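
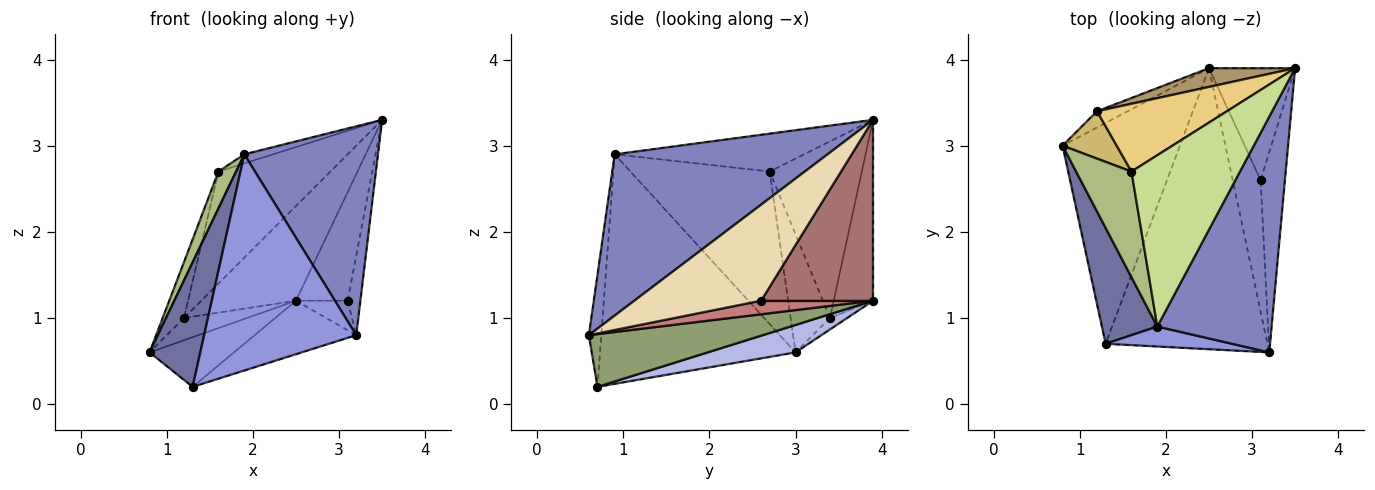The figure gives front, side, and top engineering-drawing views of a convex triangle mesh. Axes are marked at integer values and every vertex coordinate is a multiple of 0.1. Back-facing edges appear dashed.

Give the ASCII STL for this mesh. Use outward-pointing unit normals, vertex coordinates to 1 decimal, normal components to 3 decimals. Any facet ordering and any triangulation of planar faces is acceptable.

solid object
 facet normal -0.943 -0.244 0.228
  outer loop
   vertex 1.9 0.9 2.9
   vertex 0.8 3.0 0.6
   vertex 1.3 0.7 0.2
  endloop
 endfacet
 facet normal 0.726 -0.456 0.515
  outer loop
   vertex 1.9 0.9 2.9
   vertex 3.2 0.6 0.8
   vertex 3.5 3.9 3.3
  endloop
 endfacet
 facet normal -0.081 -0.992 0.092
  outer loop
   vertex 1.9 0.9 2.9
   vertex 1.3 0.7 0.2
   vertex 3.2 0.6 0.8
  endloop
 endfacet
 facet normal 0.223 0.214 -0.951
  outer loop
   vertex 2.5 3.9 1.2
   vertex 1.3 0.7 0.2
   vertex 0.8 3.0 0.6
  endloop
 endfacet
 facet normal 0.305 0.178 -0.936
  outer loop
   vertex 2.5 3.9 1.2
   vertex 3.2 0.6 0.8
   vertex 1.3 0.7 0.2
  endloop
 endfacet
 facet normal -0.933 -0.118 0.339
  outer loop
   vertex 1.6 2.7 2.7
   vertex 0.8 3.0 0.6
   vertex 1.9 0.9 2.9
  endloop
 endfacet
 facet normal -0.329 0.050 0.943
  outer loop
   vertex 1.6 2.7 2.7
   vertex 1.9 0.9 2.9
   vertex 3.5 3.9 3.3
  endloop
 endfacet
 facet normal -0.215 0.790 -0.574
  outer loop
   vertex 1.2 3.4 1.0
   vertex 2.5 3.9 1.2
   vertex 0.8 3.0 0.6
  endloop
 endfacet
 facet normal -0.377 0.909 0.180
  outer loop
   vertex 1.2 3.4 1.0
   vertex 3.5 3.9 3.3
   vertex 2.5 3.9 1.2
  endloop
 endfacet
 facet normal -0.816 0.442 0.374
  outer loop
   vertex 1.2 3.4 1.0
   vertex 0.8 3.0 0.6
   vertex 1.6 2.7 2.7
  endloop
 endfacet
 facet normal -0.576 0.700 0.423
  outer loop
   vertex 1.2 3.4 1.0
   vertex 1.6 2.7 2.7
   vertex 3.5 3.9 3.3
  endloop
 endfacet
 facet normal 0.965 0.097 -0.244
  outer loop
   vertex 3.1 2.6 1.2
   vertex 3.5 3.9 3.3
   vertex 3.2 0.6 0.8
  endloop
 endfacet
 facet normal 0.833 0.385 -0.397
  outer loop
   vertex 3.1 2.6 1.2
   vertex 2.5 3.9 1.2
   vertex 3.5 3.9 3.3
  endloop
 endfacet
 facet normal 0.428 0.198 -0.882
  outer loop
   vertex 3.1 2.6 1.2
   vertex 3.2 0.6 0.8
   vertex 2.5 3.9 1.2
  endloop
 endfacet
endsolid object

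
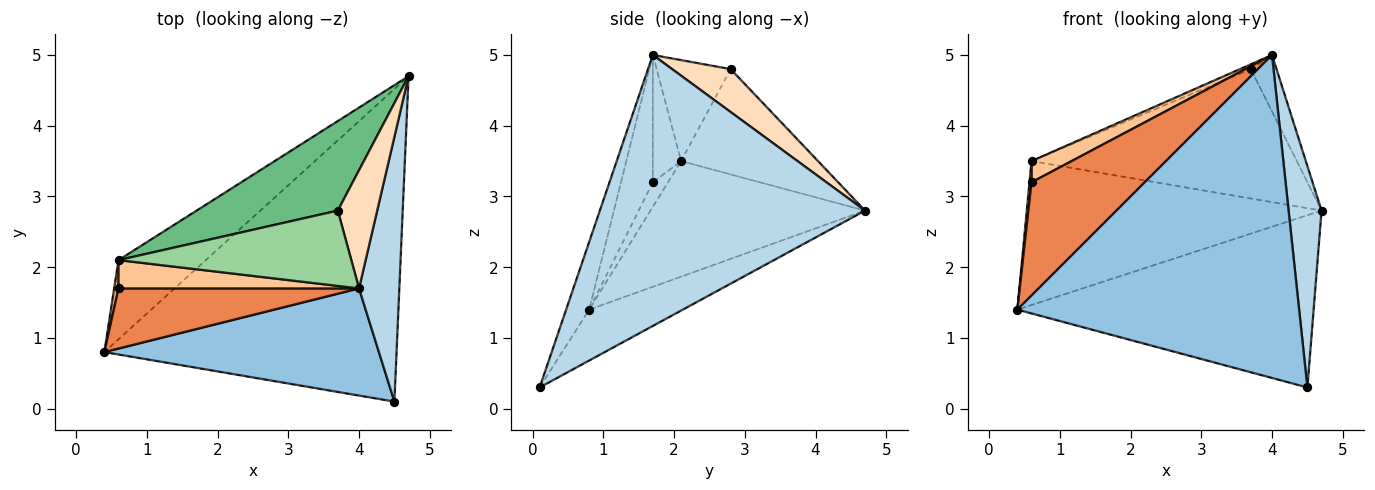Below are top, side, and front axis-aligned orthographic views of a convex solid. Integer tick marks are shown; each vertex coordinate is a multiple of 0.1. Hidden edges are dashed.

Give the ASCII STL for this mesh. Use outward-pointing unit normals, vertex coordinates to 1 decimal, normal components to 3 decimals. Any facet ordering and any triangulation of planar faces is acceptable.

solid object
 facet normal -0.151 0.477 -0.866
  outer loop
   vertex 4.5 0.1 0.3
   vertex 0.4 0.8 1.4
   vertex 4.7 4.7 2.8
  endloop
 endfacet
 facet normal -0.077 -0.946 0.314
  outer loop
   vertex 4.0 1.7 5.0
   vertex 0.4 0.8 1.4
   vertex 4.5 0.1 0.3
  endloop
 endfacet
 facet normal 0.982 -0.122 0.146
  outer loop
   vertex 4.0 1.7 5.0
   vertex 4.5 0.1 0.3
   vertex 4.7 4.7 2.8
  endloop
 endfacet
 facet normal -0.538 0.739 -0.406
  outer loop
   vertex 0.6 2.1 3.5
   vertex 4.7 4.7 2.8
   vertex 0.4 0.8 1.4
  endloop
 endfacet
 facet normal -0.241 -0.857 0.455
  outer loop
   vertex 0.6 1.7 3.2
   vertex 0.4 0.8 1.4
   vertex 4.0 1.7 5.0
  endloop
 endfacet
 facet normal -0.976 -0.130 0.174
  outer loop
   vertex 0.6 1.7 3.2
   vertex 0.6 2.1 3.5
   vertex 0.4 0.8 1.4
  endloop
 endfacet
 facet normal -0.390 -0.552 0.737
  outer loop
   vertex 0.6 1.7 3.2
   vertex 4.0 1.7 5.0
   vertex 0.6 2.1 3.5
  endloop
 endfacet
 facet normal 0.701 0.308 0.643
  outer loop
   vertex 3.7 2.8 4.8
   vertex 4.0 1.7 5.0
   vertex 4.7 4.7 2.8
  endloop
 endfacet
 facet normal -0.391 0.757 0.524
  outer loop
   vertex 3.7 2.8 4.8
   vertex 4.7 4.7 2.8
   vertex 0.6 2.1 3.5
  endloop
 endfacet
 facet normal -0.397 0.058 0.916
  outer loop
   vertex 3.7 2.8 4.8
   vertex 0.6 2.1 3.5
   vertex 4.0 1.7 5.0
  endloop
 endfacet
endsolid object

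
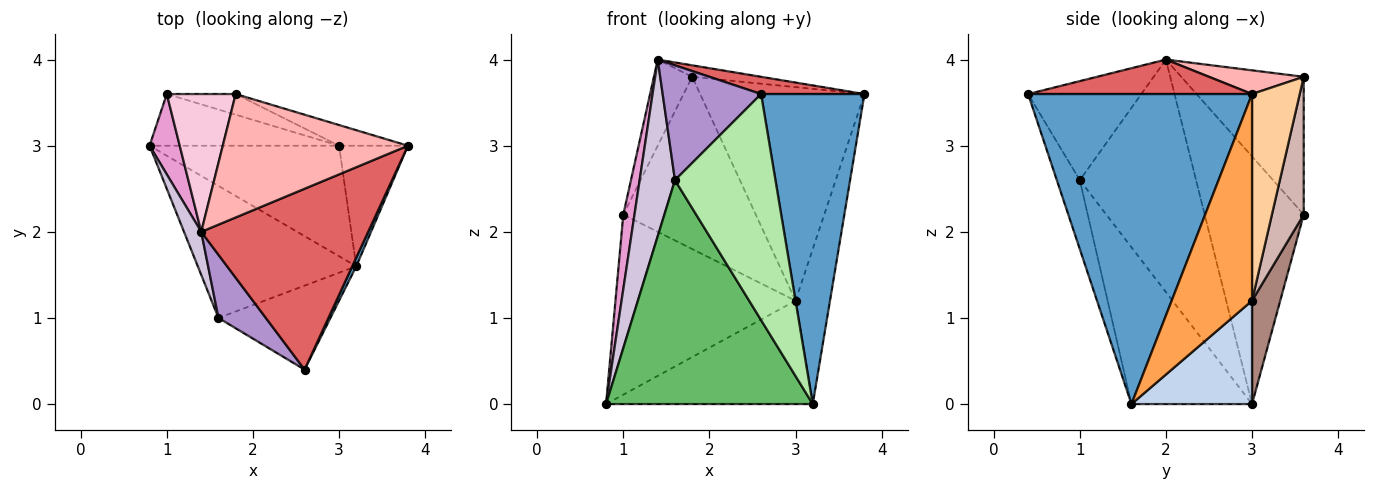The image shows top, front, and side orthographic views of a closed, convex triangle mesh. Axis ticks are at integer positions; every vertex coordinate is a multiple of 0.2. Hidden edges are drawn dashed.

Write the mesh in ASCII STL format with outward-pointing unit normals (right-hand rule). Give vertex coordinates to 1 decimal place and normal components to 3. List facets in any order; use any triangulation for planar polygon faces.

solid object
 facet normal 0.908 -0.419 0.012
  outer loop
   vertex 3.2 1.6 0.0
   vertex 3.8 3.0 3.6
   vertex 2.6 0.4 3.6
  endloop
 endfacet
 facet normal 0.370 0.634 -0.679
  outer loop
   vertex 3.0 3.0 1.2
   vertex 3.2 1.6 0.0
   vertex 0.8 3.0 0.0
  endloop
 endfacet
 facet normal 0.879 0.377 -0.293
  outer loop
   vertex 3.0 3.0 1.2
   vertex 3.8 3.0 3.6
   vertex 3.2 1.6 0.0
  endloop
 endfacet
 facet normal 0.278 0.956 -0.093
  outer loop
   vertex 3.0 3.0 1.2
   vertex 1.8 3.6 3.8
   vertex 3.8 3.0 3.6
  endloop
 endfacet
 facet normal -0.449 -0.770 -0.454
  outer loop
   vertex 1.6 1.0 2.6
   vertex 0.8 3.0 0.0
   vertex 3.2 1.6 0.0
  endloop
 endfacet
 facet normal -0.210 -0.917 -0.340
  outer loop
   vertex 1.6 1.0 2.6
   vertex 3.2 1.6 0.0
   vertex 2.6 0.4 3.6
  endloop
 endfacet
 facet normal 0.201 -0.093 0.975
  outer loop
   vertex 1.4 2.0 4.0
   vertex 2.6 0.4 3.6
   vertex 3.8 3.0 3.6
  endloop
 endfacet
 facet normal 0.126 0.092 0.988
  outer loop
   vertex 1.4 2.0 4.0
   vertex 3.8 3.0 3.6
   vertex 1.8 3.6 3.8
  endloop
 endfacet
 facet normal -0.710 -0.617 0.339
  outer loop
   vertex 1.4 2.0 4.0
   vertex 1.6 1.0 2.6
   vertex 2.6 0.4 3.6
  endloop
 endfacet
 facet normal -0.954 -0.290 0.071
  outer loop
   vertex 1.4 2.0 4.0
   vertex 0.8 3.0 0.0
   vertex 1.6 1.0 2.6
  endloop
 endfacet
 facet normal 0.149 0.951 -0.273
  outer loop
   vertex 1.0 3.6 2.2
   vertex 3.0 3.0 1.2
   vertex 0.8 3.0 0.0
  endloop
 endfacet
 facet normal 0.232 0.966 -0.116
  outer loop
   vertex 1.0 3.6 2.2
   vertex 1.8 3.6 3.8
   vertex 3.0 3.0 1.2
  endloop
 endfacet
 facet normal -0.986 -0.112 0.120
  outer loop
   vertex 1.0 3.6 2.2
   vertex 0.8 3.0 0.0
   vertex 1.4 2.0 4.0
  endloop
 endfacet
 facet normal -0.861 0.269 0.431
  outer loop
   vertex 1.0 3.6 2.2
   vertex 1.4 2.0 4.0
   vertex 1.8 3.6 3.8
  endloop
 endfacet
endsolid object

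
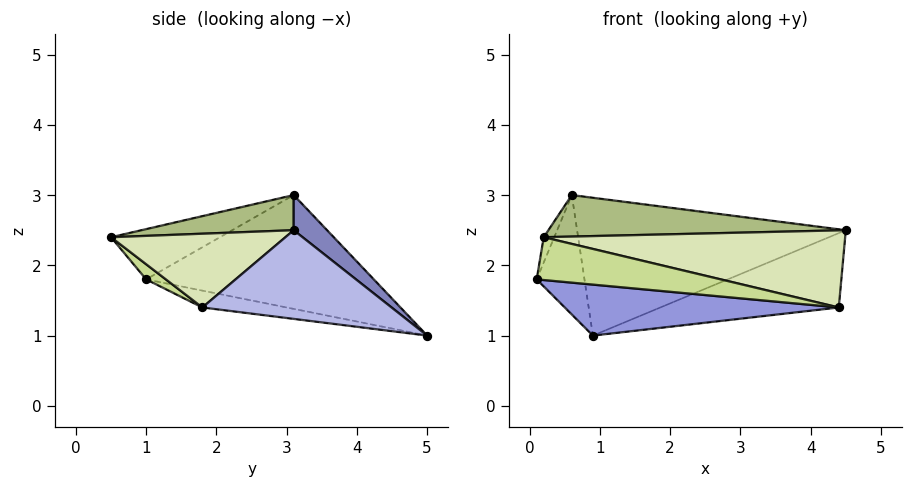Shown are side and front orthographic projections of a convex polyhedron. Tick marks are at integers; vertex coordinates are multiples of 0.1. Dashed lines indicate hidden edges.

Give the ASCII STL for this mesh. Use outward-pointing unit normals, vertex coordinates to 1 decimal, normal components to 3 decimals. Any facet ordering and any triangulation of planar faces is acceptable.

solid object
 facet normal -0.978 0.205 0.048
  outer loop
   vertex 0.6 3.1 3.0
   vertex 0.9 5.0 1.0
   vertex 0.1 1.0 1.8
  endloop
 endfacet
 facet normal 0.089 0.715 0.693
  outer loop
   vertex 0.6 3.1 3.0
   vertex 4.5 3.1 2.5
   vertex 0.9 5.0 1.0
  endloop
 endfacet
 facet normal -0.057 -0.185 -0.981
  outer loop
   vertex 4.4 1.8 1.4
   vertex 0.1 1.0 1.8
   vertex 0.9 5.0 1.0
  endloop
 endfacet
 facet normal 0.547 0.516 -0.659
  outer loop
   vertex 4.4 1.8 1.4
   vertex 0.9 5.0 1.0
   vertex 4.5 3.1 2.5
  endloop
 endfacet
 facet normal -0.966 0.094 0.239
  outer loop
   vertex 0.2 0.5 2.4
   vertex 0.6 3.1 3.0
   vertex 0.1 1.0 1.8
  endloop
 endfacet
 facet normal 0.123 -0.241 0.963
  outer loop
   vertex 0.2 0.5 2.4
   vertex 4.5 3.1 2.5
   vertex 0.6 3.1 3.0
  endloop
 endfacet
 facet normal 0.081 -0.759 -0.646
  outer loop
   vertex 0.2 0.5 2.4
   vertex 0.1 1.0 1.8
   vertex 4.4 1.8 1.4
  endloop
 endfacet
 facet normal 0.358 -0.619 0.699
  outer loop
   vertex 0.2 0.5 2.4
   vertex 4.4 1.8 1.4
   vertex 4.5 3.1 2.5
  endloop
 endfacet
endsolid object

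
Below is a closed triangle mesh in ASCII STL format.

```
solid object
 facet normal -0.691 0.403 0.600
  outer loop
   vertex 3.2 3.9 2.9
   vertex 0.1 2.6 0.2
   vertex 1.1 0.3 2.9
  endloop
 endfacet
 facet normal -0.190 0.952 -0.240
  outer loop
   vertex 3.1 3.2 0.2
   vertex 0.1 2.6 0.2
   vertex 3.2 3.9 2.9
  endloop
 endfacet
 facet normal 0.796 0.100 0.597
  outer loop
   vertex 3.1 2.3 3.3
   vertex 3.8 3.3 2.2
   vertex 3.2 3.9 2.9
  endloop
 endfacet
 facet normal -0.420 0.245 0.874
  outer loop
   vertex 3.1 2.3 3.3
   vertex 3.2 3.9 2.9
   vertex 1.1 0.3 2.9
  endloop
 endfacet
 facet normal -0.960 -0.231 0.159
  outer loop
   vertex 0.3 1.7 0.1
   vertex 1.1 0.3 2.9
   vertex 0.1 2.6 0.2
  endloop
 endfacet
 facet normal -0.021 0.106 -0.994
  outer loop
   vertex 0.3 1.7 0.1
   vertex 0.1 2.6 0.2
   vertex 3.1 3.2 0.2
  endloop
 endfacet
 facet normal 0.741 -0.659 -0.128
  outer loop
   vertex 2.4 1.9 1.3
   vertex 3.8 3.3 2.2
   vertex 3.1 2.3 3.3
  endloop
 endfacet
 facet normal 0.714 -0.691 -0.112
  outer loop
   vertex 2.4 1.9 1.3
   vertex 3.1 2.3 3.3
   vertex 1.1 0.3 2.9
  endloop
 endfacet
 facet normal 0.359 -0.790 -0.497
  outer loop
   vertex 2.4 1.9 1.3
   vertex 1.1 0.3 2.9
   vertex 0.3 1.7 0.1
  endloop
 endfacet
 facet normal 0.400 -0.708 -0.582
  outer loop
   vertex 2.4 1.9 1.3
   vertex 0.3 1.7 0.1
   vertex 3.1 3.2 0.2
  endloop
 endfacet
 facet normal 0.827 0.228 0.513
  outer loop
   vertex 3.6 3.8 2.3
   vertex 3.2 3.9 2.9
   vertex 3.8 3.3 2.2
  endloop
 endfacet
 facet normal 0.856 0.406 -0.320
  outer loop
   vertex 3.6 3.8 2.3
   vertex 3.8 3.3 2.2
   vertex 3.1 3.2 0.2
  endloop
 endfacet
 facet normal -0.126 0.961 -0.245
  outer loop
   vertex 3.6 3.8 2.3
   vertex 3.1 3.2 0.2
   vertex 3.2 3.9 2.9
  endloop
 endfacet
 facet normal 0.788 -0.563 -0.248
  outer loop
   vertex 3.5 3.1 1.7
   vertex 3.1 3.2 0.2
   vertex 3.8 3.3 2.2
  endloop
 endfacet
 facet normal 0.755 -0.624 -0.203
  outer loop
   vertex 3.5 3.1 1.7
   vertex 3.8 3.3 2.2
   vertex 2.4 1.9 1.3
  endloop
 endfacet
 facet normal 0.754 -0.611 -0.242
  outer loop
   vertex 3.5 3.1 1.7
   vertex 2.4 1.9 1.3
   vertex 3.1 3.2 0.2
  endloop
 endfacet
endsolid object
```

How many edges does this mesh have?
24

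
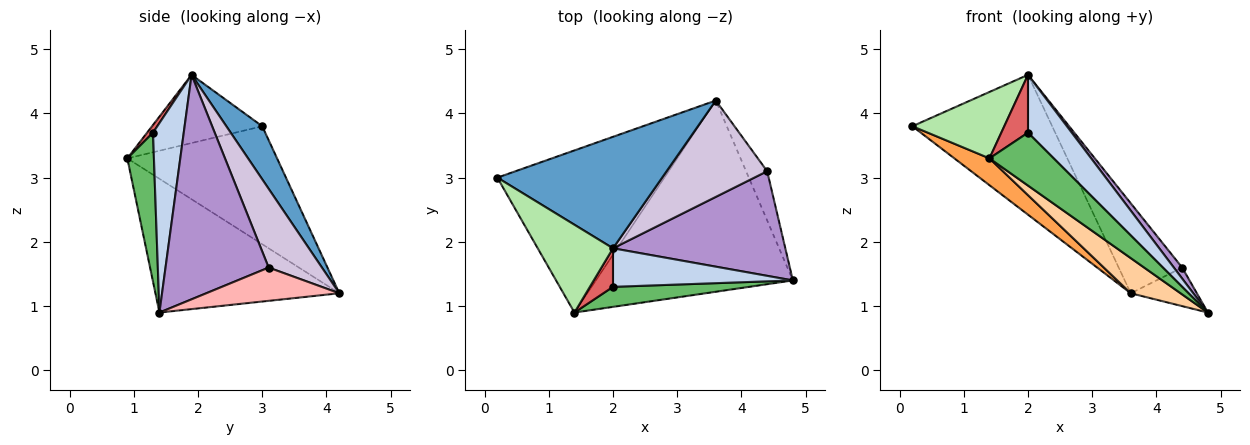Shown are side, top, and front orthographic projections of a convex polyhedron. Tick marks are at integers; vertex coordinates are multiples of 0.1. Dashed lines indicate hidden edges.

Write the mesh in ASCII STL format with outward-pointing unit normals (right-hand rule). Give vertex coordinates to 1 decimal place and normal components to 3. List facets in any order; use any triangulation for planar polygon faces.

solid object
 facet normal 0.197 0.767 0.611
  outer loop
   vertex 2.0 1.9 4.6
   vertex 3.6 4.2 1.2
   vertex 0.2 3.0 3.8
  endloop
 endfacet
 facet normal 0.505 -0.718 0.479
  outer loop
   vertex 2.0 1.3 3.7
   vertex 4.8 1.4 0.9
   vertex 2.0 1.9 4.6
  endloop
 endfacet
 facet normal -0.572 -0.134 -0.809
  outer loop
   vertex 1.4 0.9 3.3
   vertex 0.2 3.0 3.8
   vertex 3.6 4.2 1.2
  endloop
 endfacet
 facet normal -0.555 -0.150 -0.818
  outer loop
   vertex 1.4 0.9 3.3
   vertex 3.6 4.2 1.2
   vertex 4.8 1.4 0.9
  endloop
 endfacet
 facet normal 0.361 -0.872 0.330
  outer loop
   vertex 1.4 0.9 3.3
   vertex 4.8 1.4 0.9
   vertex 2.0 1.3 3.7
  endloop
 endfacet
 facet normal -0.586 -0.489 0.646
  outer loop
   vertex 1.4 0.9 3.3
   vertex 2.0 1.9 4.6
   vertex 0.2 3.0 3.8
  endloop
 endfacet
 facet normal 0.182 -0.818 0.545
  outer loop
   vertex 1.4 0.9 3.3
   vertex 2.0 1.3 3.7
   vertex 2.0 1.9 4.6
  endloop
 endfacet
 facet normal 0.779 0.387 -0.494
  outer loop
   vertex 4.4 3.1 1.6
   vertex 4.8 1.4 0.9
   vertex 3.6 4.2 1.2
  endloop
 endfacet
 facet normal 0.792 -0.064 0.608
  outer loop
   vertex 4.4 3.1 1.6
   vertex 2.0 1.9 4.6
   vertex 4.8 1.4 0.9
  endloop
 endfacet
 facet normal 0.497 0.592 0.634
  outer loop
   vertex 4.4 3.1 1.6
   vertex 3.6 4.2 1.2
   vertex 2.0 1.9 4.6
  endloop
 endfacet
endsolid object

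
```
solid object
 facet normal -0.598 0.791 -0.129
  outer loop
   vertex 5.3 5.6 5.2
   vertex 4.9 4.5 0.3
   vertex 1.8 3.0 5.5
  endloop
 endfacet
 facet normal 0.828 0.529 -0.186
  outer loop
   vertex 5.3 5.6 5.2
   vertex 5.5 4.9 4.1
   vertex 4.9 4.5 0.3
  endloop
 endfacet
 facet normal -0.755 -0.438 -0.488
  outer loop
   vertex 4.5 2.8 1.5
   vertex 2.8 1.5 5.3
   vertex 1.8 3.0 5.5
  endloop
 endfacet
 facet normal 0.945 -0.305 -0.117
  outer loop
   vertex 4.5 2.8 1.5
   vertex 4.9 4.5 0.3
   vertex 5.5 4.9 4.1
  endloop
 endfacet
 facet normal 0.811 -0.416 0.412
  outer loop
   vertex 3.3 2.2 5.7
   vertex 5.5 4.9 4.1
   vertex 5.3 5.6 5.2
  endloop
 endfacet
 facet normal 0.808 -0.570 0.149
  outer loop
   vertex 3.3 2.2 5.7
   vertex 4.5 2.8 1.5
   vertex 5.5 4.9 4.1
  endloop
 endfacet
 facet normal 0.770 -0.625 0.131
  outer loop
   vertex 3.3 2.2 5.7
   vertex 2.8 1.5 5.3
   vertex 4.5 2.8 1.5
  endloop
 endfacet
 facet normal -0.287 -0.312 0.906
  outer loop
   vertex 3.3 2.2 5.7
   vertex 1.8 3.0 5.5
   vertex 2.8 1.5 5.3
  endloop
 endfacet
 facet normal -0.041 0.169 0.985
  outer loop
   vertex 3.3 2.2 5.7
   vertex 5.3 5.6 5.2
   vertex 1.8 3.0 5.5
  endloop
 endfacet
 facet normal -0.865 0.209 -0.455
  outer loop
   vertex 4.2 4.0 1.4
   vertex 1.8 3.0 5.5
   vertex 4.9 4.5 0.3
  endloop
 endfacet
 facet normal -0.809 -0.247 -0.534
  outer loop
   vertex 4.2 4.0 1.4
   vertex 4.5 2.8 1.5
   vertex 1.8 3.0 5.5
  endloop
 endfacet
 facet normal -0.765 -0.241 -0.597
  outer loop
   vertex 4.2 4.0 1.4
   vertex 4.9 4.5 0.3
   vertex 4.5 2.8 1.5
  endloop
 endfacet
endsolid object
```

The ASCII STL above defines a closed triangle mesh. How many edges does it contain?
18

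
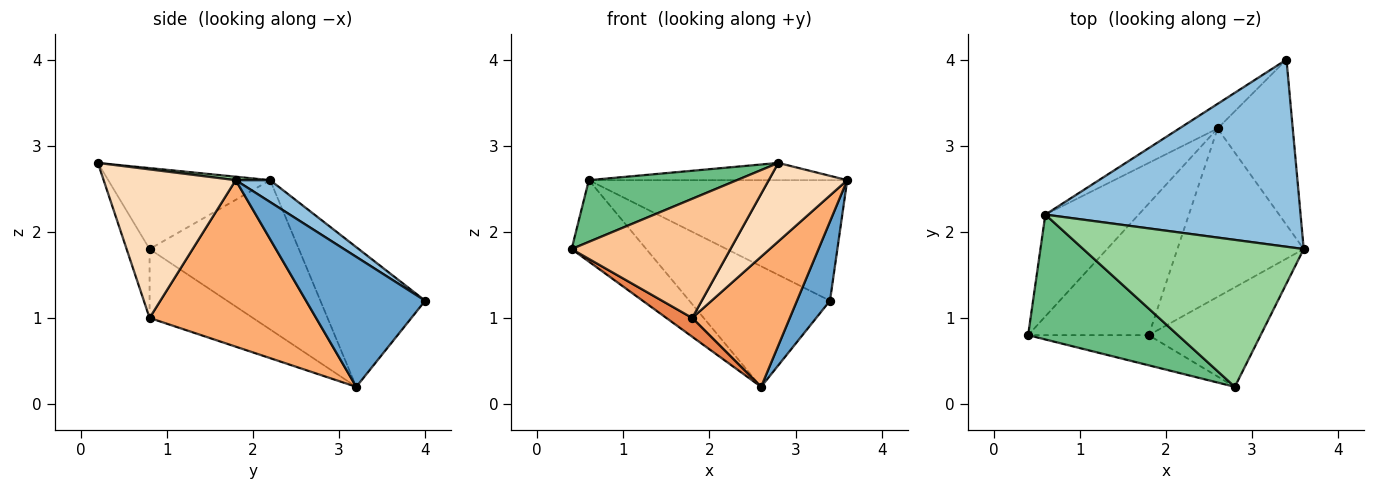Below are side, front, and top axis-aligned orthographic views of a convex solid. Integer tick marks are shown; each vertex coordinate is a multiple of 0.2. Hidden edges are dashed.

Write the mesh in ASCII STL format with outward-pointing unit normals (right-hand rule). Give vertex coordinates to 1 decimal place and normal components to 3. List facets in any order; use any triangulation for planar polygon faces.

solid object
 facet normal 0.842 -0.233 -0.487
  outer loop
   vertex 2.6 3.2 0.2
   vertex 3.4 4.0 1.2
   vertex 3.6 1.8 2.6
  endloop
 endfacet
 facet normal 0.072 0.540 0.838
  outer loop
   vertex 0.6 2.2 2.6
   vertex 3.6 1.8 2.6
   vertex 3.4 4.0 1.2
  endloop
 endfacet
 facet normal -0.781 0.390 -0.488
  outer loop
   vertex 0.6 2.2 2.6
   vertex 2.6 3.2 0.2
   vertex 0.4 0.8 1.8
  endloop
 endfacet
 facet normal -0.590 0.791 -0.162
  outer loop
   vertex 0.6 2.2 2.6
   vertex 3.4 4.0 1.2
   vertex 2.6 3.2 0.2
  endloop
 endfacet
 facet normal -0.492 -0.123 -0.862
  outer loop
   vertex 1.8 0.8 1.0
   vertex 0.4 0.8 1.8
   vertex 2.6 3.2 0.2
  endloop
 endfacet
 facet normal 0.722 -0.423 -0.548
  outer loop
   vertex 1.8 0.8 1.0
   vertex 2.6 3.2 0.2
   vertex 3.6 1.8 2.6
  endloop
 endfacet
 facet normal -0.139 -0.960 -0.243
  outer loop
   vertex 2.8 0.2 2.8
   vertex 0.4 0.8 1.8
   vertex 1.8 0.8 1.0
  endloop
 endfacet
 facet normal 0.721 -0.429 -0.544
  outer loop
   vertex 2.8 0.2 2.8
   vertex 1.8 0.8 1.0
   vertex 3.6 1.8 2.6
  endloop
 endfacet
 facet normal -0.436 -0.399 0.807
  outer loop
   vertex 2.8 0.2 2.8
   vertex 0.6 2.2 2.6
   vertex 0.4 0.8 1.8
  endloop
 endfacet
 facet normal 0.016 0.116 0.993
  outer loop
   vertex 2.8 0.2 2.8
   vertex 3.6 1.8 2.6
   vertex 0.6 2.2 2.6
  endloop
 endfacet
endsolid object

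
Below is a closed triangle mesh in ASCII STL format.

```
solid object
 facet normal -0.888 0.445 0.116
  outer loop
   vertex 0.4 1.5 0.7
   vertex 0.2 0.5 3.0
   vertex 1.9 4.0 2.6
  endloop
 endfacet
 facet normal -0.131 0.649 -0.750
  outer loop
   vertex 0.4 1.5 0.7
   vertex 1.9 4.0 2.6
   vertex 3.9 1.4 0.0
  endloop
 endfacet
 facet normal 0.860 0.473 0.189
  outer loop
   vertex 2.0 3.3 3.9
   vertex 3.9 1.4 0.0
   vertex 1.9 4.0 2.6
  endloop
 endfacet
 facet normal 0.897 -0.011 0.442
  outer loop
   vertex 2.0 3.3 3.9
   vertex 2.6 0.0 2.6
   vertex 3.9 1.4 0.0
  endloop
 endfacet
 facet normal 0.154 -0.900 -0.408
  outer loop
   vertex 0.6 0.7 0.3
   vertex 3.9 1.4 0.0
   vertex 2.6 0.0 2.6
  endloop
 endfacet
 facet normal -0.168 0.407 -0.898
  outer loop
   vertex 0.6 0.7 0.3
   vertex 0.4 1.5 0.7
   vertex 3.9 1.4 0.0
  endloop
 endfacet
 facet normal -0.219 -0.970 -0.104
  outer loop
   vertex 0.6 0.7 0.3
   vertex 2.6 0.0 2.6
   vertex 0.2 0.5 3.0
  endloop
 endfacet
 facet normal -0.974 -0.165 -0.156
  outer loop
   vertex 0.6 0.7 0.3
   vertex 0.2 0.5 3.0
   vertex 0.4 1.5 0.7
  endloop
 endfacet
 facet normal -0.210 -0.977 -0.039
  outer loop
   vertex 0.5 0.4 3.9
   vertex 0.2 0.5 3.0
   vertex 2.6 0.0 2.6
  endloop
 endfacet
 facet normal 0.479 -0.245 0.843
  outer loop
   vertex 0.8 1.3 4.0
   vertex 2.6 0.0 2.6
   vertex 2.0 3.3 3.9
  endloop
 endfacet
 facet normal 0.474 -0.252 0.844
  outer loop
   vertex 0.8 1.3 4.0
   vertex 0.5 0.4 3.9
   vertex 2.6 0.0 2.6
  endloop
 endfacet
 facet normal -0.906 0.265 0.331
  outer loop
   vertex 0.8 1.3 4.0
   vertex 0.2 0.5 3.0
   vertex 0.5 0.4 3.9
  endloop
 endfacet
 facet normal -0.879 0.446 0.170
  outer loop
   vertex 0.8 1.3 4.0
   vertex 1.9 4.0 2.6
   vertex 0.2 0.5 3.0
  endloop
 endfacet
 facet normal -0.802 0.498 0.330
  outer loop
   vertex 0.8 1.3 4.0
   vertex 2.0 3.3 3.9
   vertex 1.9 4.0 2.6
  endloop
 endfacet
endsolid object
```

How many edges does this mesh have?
21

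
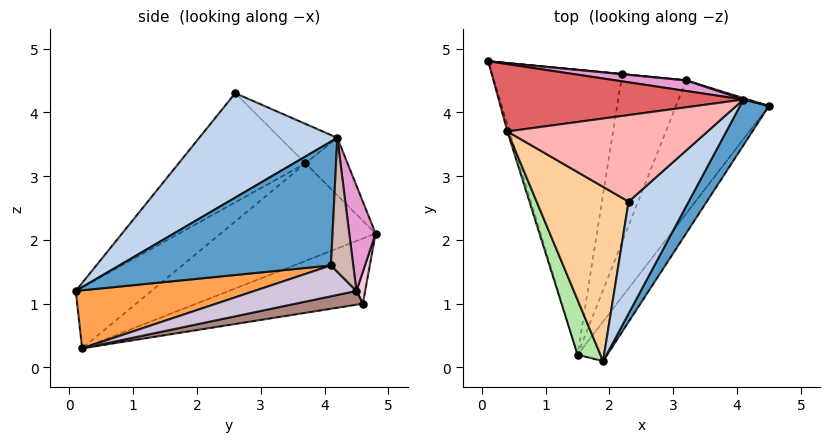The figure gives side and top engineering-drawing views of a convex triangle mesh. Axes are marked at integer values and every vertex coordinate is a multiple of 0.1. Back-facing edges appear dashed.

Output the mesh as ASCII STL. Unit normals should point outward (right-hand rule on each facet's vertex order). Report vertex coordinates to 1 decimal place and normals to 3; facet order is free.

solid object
 facet normal 0.814 -0.548 0.190
  outer loop
   vertex 4.1 4.2 3.6
   vertex 1.9 0.1 1.2
   vertex 4.5 4.1 1.6
  endloop
 endfacet
 facet normal 0.691 -0.604 0.398
  outer loop
   vertex 4.1 4.2 3.6
   vertex 2.3 2.6 4.3
   vertex 1.9 0.1 1.2
  endloop
 endfacet
 facet normal 0.786 -0.471 -0.401
  outer loop
   vertex 1.5 0.2 0.3
   vertex 4.5 4.1 1.6
   vertex 1.9 0.1 1.2
  endloop
 endfacet
 facet normal -0.633 -0.560 0.534
  outer loop
   vertex 0.4 3.7 3.2
   vertex 1.9 0.1 1.2
   vertex 2.3 2.6 4.3
  endloop
 endfacet
 facet normal -0.959 -0.283 -0.022
  outer loop
   vertex 0.4 3.7 3.2
   vertex 0.1 4.8 2.1
   vertex 1.5 0.2 0.3
  endloop
 endfacet
 facet normal -0.808 -0.505 0.303
  outer loop
   vertex 0.4 3.7 3.2
   vertex 1.5 0.2 0.3
   vertex 1.9 0.1 1.2
  endloop
 endfacet
 facet normal -0.169 0.674 0.720
  outer loop
   vertex 0.4 3.7 3.2
   vertex 4.1 4.2 3.6
   vertex 0.1 4.8 2.1
  endloop
 endfacet
 facet normal -0.162 0.543 0.824
  outer loop
   vertex 0.4 3.7 3.2
   vertex 2.3 2.6 4.3
   vertex 4.1 4.2 3.6
  endloop
 endfacet
 facet normal -0.438 0.209 -0.874
  outer loop
   vertex 2.2 4.6 1.0
   vertex 1.5 0.2 0.3
   vertex 0.1 4.8 2.1
  endloop
 endfacet
 facet normal 0.314 0.074 -0.947
  outer loop
   vertex 3.2 4.5 1.2
   vertex 4.5 4.1 1.6
   vertex 1.5 0.2 0.3
  endloop
 endfacet
 facet normal 0.206 0.122 -0.971
  outer loop
   vertex 3.2 4.5 1.2
   vertex 1.5 0.2 0.3
   vertex 2.2 4.6 1.0
  endloop
 endfacet
 facet normal 0.291 0.957 0.010
  outer loop
   vertex 3.2 4.5 1.2
   vertex 4.1 4.2 3.6
   vertex 4.5 4.1 1.6
  endloop
 endfacet
 facet normal 0.119 0.990 0.079
  outer loop
   vertex 3.2 4.5 1.2
   vertex 0.1 4.8 2.1
   vertex 4.1 4.2 3.6
  endloop
 endfacet
 facet normal 0.098 0.995 0.007
  outer loop
   vertex 3.2 4.5 1.2
   vertex 2.2 4.6 1.0
   vertex 0.1 4.8 2.1
  endloop
 endfacet
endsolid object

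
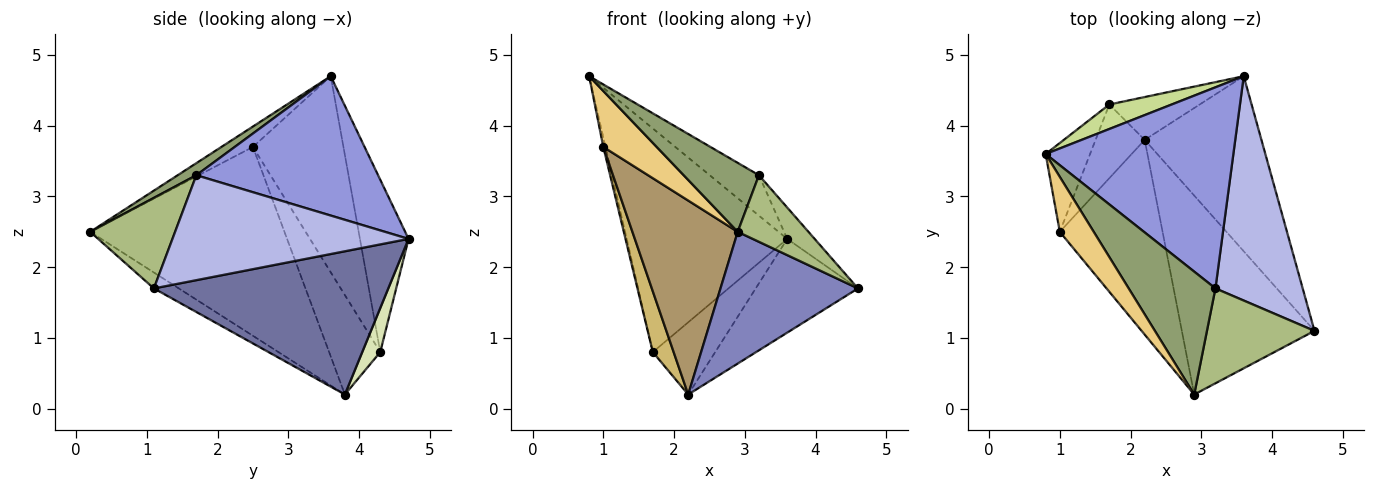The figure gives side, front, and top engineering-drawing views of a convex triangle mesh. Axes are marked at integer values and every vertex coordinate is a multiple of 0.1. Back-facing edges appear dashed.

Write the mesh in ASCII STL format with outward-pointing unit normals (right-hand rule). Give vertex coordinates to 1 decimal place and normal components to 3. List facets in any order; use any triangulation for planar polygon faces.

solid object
 facet normal 0.734 0.320 -0.598
  outer loop
   vertex 2.2 3.8 0.2
   vertex 3.6 4.7 2.4
   vertex 4.6 1.1 1.7
  endloop
 endfacet
 facet normal -0.100 -0.549 -0.830
  outer loop
   vertex 2.9 0.2 2.5
   vertex 2.2 3.8 0.2
   vertex 4.6 1.1 1.7
  endloop
 endfacet
 facet normal 0.589 0.159 0.793
  outer loop
   vertex 3.2 1.7 3.3
   vertex 3.6 4.7 2.4
   vertex 0.8 3.6 4.7
  endloop
 endfacet
 facet normal 0.766 0.089 0.637
  outer loop
   vertex 3.2 1.7 3.3
   vertex 4.6 1.1 1.7
   vertex 3.6 4.7 2.4
  endloop
 endfacet
 facet normal 0.120 -0.486 0.866
  outer loop
   vertex 3.2 1.7 3.3
   vertex 0.8 3.6 4.7
   vertex 2.9 0.2 2.5
  endloop
 endfacet
 facet normal 0.568 -0.473 0.674
  outer loop
   vertex 3.2 1.7 3.3
   vertex 2.9 0.2 2.5
   vertex 4.6 1.1 1.7
  endloop
 endfacet
 facet normal -0.288 0.952 0.104
  outer loop
   vertex 1.7 4.3 0.8
   vertex 0.8 3.6 4.7
   vertex 3.6 4.7 2.4
  endloop
 endfacet
 facet normal 0.241 0.835 -0.495
  outer loop
   vertex 1.7 4.3 0.8
   vertex 3.6 4.7 2.4
   vertex 2.2 3.8 0.2
  endloop
 endfacet
 facet normal -0.793 -0.430 -0.432
  outer loop
   vertex 1.0 2.5 3.7
   vertex 2.2 3.8 0.2
   vertex 2.9 0.2 2.5
  endloop
 endfacet
 facet normal -0.842 -0.343 -0.416
  outer loop
   vertex 1.0 2.5 3.7
   vertex 1.7 4.3 0.8
   vertex 2.2 3.8 0.2
  endloop
 endfacet
 facet normal -0.388 -0.658 0.646
  outer loop
   vertex 1.0 2.5 3.7
   vertex 2.9 0.2 2.5
   vertex 0.8 3.6 4.7
  endloop
 endfacet
 facet normal -0.975 0.023 -0.221
  outer loop
   vertex 1.0 2.5 3.7
   vertex 0.8 3.6 4.7
   vertex 1.7 4.3 0.8
  endloop
 endfacet
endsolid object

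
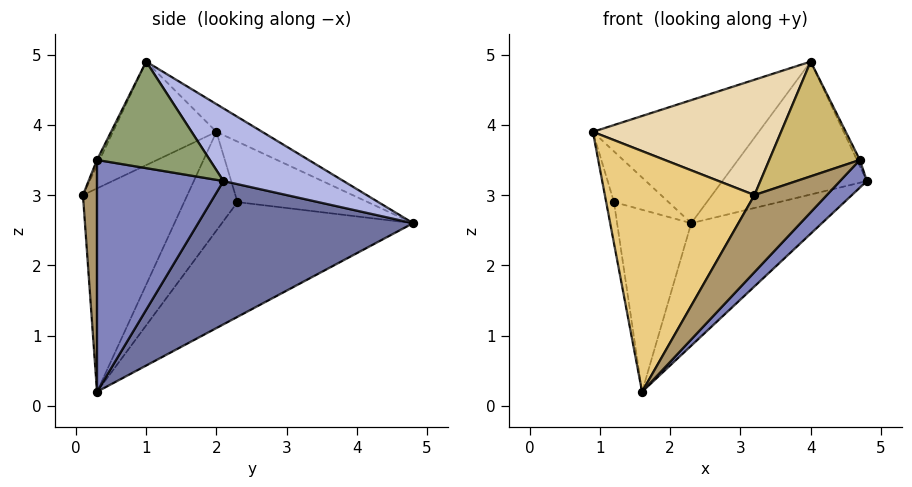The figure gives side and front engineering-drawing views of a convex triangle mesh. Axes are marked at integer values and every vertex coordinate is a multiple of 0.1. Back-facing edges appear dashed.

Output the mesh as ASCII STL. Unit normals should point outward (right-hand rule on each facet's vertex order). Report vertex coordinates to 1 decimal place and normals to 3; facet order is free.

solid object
 facet normal 0.541 0.329 -0.774
  outer loop
   vertex 1.6 0.3 0.2
   vertex 2.3 4.8 2.6
   vertex 4.8 2.1 3.2
  endloop
 endfacet
 facet normal 0.720 -0.153 -0.677
  outer loop
   vertex 4.7 0.3 3.5
   vertex 1.6 0.3 0.2
   vertex 4.8 2.1 3.2
  endloop
 endfacet
 facet normal -0.130 0.470 0.873
  outer loop
   vertex 4.0 1.0 4.9
   vertex 2.3 4.8 2.6
   vertex 0.9 2.0 3.9
  endloop
 endfacet
 facet normal 0.499 0.601 0.624
  outer loop
   vertex 4.0 1.0 4.9
   vertex 4.8 2.1 3.2
   vertex 2.3 4.8 2.6
  endloop
 endfacet
 facet normal 0.899 0.023 0.438
  outer loop
   vertex 4.0 1.0 4.9
   vertex 4.7 0.3 3.5
   vertex 4.8 2.1 3.2
  endloop
 endfacet
 facet normal -0.911 0.382 -0.159
  outer loop
   vertex 1.2 2.3 2.9
   vertex 0.9 2.0 3.9
   vertex 2.3 4.8 2.6
  endloop
 endfacet
 facet normal -0.959 0.140 -0.246
  outer loop
   vertex 1.2 2.3 2.9
   vertex 1.6 0.3 0.2
   vertex 0.9 2.0 3.9
  endloop
 endfacet
 facet normal -0.864 0.335 -0.376
  outer loop
   vertex 1.2 2.3 2.9
   vertex 2.3 4.8 2.6
   vertex 1.6 0.3 0.2
  endloop
 endfacet
 facet normal 0.188 -0.966 -0.176
  outer loop
   vertex 3.2 0.1 3.0
   vertex 1.6 0.3 0.2
   vertex 4.7 0.3 3.5
  endloop
 endfacet
 facet normal -0.026 -0.899 0.437
  outer loop
   vertex 3.2 0.1 3.0
   vertex 4.7 0.3 3.5
   vertex 4.0 1.0 4.9
  endloop
 endfacet
 facet normal -0.553 -0.792 0.259
  outer loop
   vertex 3.2 0.1 3.0
   vertex 0.9 2.0 3.9
   vertex 1.6 0.3 0.2
  endloop
 endfacet
 facet normal -0.410 -0.745 0.526
  outer loop
   vertex 3.2 0.1 3.0
   vertex 4.0 1.0 4.9
   vertex 0.9 2.0 3.9
  endloop
 endfacet
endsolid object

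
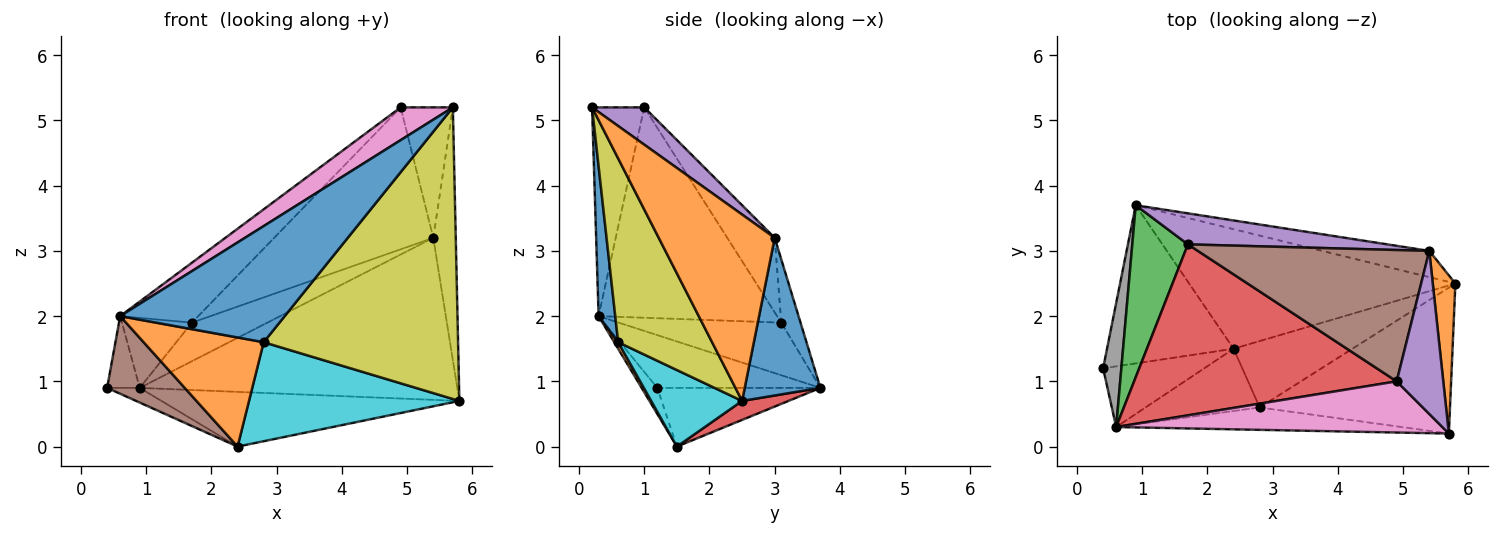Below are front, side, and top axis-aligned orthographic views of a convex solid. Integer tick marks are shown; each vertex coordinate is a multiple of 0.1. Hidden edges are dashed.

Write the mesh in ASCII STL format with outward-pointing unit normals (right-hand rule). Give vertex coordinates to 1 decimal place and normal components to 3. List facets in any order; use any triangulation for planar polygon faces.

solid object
 facet normal 0.229 0.961 -0.156
  outer loop
   vertex 5.4 3.0 3.2
   vertex 5.8 2.5 0.7
   vertex 0.9 3.7 0.9
  endloop
 endfacet
 facet normal 0.975 0.189 0.118
  outer loop
   vertex 5.4 3.0 3.2
   vertex 5.7 0.2 5.2
   vertex 5.8 2.5 0.7
  endloop
 endfacet
 facet normal -0.419 0.084 -0.904
  outer loop
   vertex 2.4 1.5 0.0
   vertex 0.4 1.2 0.9
   vertex 0.9 3.7 0.9
  endloop
 endfacet
 facet normal 0.065 0.415 -0.907
  outer loop
   vertex 2.4 1.5 0.0
   vertex 0.9 3.7 0.9
   vertex 5.8 2.5 0.7
  endloop
 endfacet
 facet normal 0.530 0.530 0.662
  outer loop
   vertex 4.9 1.0 5.2
   vertex 5.7 0.2 5.2
   vertex 5.4 3.0 3.2
  endloop
 endfacet
 facet normal -0.157 -0.778 -0.608
  outer loop
   vertex 0.6 0.3 2.0
   vertex 0.4 1.2 0.9
   vertex 2.4 1.5 0.0
  endloop
 endfacet
 facet normal -0.475 -0.475 0.741
  outer loop
   vertex 0.6 0.3 2.0
   vertex 5.7 0.2 5.2
   vertex 4.9 1.0 5.2
  endloop
 endfacet
 facet normal -0.929 0.186 0.321
  outer loop
   vertex 0.6 0.3 2.0
   vertex 0.9 3.7 0.9
   vertex 0.4 1.2 0.9
  endloop
 endfacet
 facet normal 0.397 -0.821 -0.411
  outer loop
   vertex 2.8 0.6 1.6
   vertex 5.8 2.5 0.7
   vertex 5.7 0.2 5.2
  endloop
 endfacet
 facet normal 0.338 -0.782 -0.524
  outer loop
   vertex 2.8 0.6 1.6
   vertex 2.4 1.5 0.0
   vertex 5.8 2.5 0.7
  endloop
 endfacet
 facet normal 0.099 -0.977 -0.188
  outer loop
   vertex 2.8 0.6 1.6
   vertex 5.7 0.2 5.2
   vertex 0.6 0.3 2.0
  endloop
 endfacet
 facet normal 0.028 -0.868 -0.495
  outer loop
   vertex 2.8 0.6 1.6
   vertex 0.6 0.3 2.0
   vertex 2.4 1.5 0.0
  endloop
 endfacet
 facet normal -0.659 0.284 0.697
  outer loop
   vertex 1.7 3.1 1.9
   vertex 0.9 3.7 0.9
   vertex 0.6 0.3 2.0
  endloop
 endfacet
 facet normal -0.603 0.264 0.753
  outer loop
   vertex 1.7 3.1 1.9
   vertex 0.6 0.3 2.0
   vertex 4.9 1.0 5.2
  endloop
 endfacet
 facet normal -0.195 0.764 0.615
  outer loop
   vertex 1.7 3.1 1.9
   vertex 5.4 3.0 3.2
   vertex 0.9 3.7 0.9
  endloop
 endfacet
 facet normal -0.214 0.717 0.664
  outer loop
   vertex 1.7 3.1 1.9
   vertex 4.9 1.0 5.2
   vertex 5.4 3.0 3.2
  endloop
 endfacet
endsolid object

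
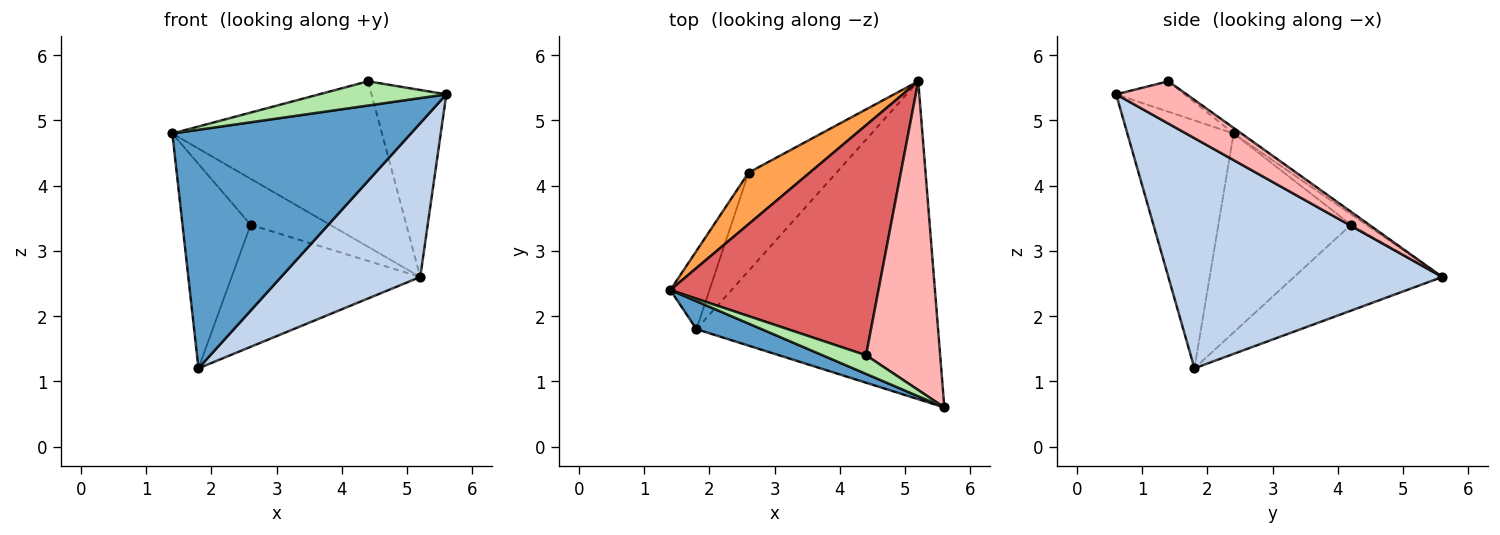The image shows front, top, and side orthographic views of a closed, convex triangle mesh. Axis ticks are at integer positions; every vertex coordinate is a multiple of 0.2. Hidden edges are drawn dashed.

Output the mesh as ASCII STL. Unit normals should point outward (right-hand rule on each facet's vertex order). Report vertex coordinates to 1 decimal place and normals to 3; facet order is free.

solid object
 facet normal -0.404 -0.908 0.106
  outer loop
   vertex 1.8 1.8 1.2
   vertex 5.6 0.6 5.4
   vertex 1.4 2.4 4.8
  endloop
 endfacet
 facet normal 0.651 -0.331 -0.683
  outer loop
   vertex 1.8 1.8 1.2
   vertex 5.2 5.6 2.6
   vertex 5.6 0.6 5.4
  endloop
 endfacet
 facet normal -0.128 0.661 0.740
  outer loop
   vertex 2.6 4.2 3.4
   vertex 1.4 2.4 4.8
   vertex 5.2 5.6 2.6
  endloop
 endfacet
 facet normal -0.876 0.450 -0.172
  outer loop
   vertex 2.6 4.2 3.4
   vertex 1.8 1.8 1.2
   vertex 1.4 2.4 4.8
  endloop
 endfacet
 facet normal -0.522 0.664 -0.535
  outer loop
   vertex 2.6 4.2 3.4
   vertex 5.2 5.6 2.6
   vertex 1.8 1.8 1.2
  endloop
 endfacet
 facet normal -0.393 -0.729 0.561
  outer loop
   vertex 4.4 1.4 5.6
   vertex 1.4 2.4 4.8
   vertex 5.6 0.6 5.4
  endloop
 endfacet
 facet normal -0.022 0.584 0.812
  outer loop
   vertex 4.4 1.4 5.6
   vertex 5.2 5.6 2.6
   vertex 1.4 2.4 4.8
  endloop
 endfacet
 facet normal 0.439 0.466 0.769
  outer loop
   vertex 4.4 1.4 5.6
   vertex 5.6 0.6 5.4
   vertex 5.2 5.6 2.6
  endloop
 endfacet
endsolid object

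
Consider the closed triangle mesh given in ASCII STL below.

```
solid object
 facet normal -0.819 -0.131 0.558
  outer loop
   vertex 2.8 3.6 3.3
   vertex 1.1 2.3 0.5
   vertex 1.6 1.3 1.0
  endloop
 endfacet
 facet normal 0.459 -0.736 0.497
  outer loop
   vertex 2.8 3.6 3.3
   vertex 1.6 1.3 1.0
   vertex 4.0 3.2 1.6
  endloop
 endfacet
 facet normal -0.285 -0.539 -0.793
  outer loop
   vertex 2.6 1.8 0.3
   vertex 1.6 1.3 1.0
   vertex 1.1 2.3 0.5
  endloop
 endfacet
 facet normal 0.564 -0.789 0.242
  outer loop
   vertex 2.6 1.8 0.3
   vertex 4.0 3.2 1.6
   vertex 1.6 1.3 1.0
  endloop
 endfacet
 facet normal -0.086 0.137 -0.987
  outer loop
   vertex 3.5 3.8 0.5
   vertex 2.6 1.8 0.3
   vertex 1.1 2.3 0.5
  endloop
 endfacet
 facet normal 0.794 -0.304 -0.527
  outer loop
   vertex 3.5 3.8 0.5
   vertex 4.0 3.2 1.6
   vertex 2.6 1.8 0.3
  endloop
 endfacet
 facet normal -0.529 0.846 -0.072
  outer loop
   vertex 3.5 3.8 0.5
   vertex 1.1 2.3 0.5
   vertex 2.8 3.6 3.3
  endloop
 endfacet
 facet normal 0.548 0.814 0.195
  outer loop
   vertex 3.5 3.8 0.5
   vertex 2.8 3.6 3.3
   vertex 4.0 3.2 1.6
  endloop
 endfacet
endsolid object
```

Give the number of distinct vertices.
6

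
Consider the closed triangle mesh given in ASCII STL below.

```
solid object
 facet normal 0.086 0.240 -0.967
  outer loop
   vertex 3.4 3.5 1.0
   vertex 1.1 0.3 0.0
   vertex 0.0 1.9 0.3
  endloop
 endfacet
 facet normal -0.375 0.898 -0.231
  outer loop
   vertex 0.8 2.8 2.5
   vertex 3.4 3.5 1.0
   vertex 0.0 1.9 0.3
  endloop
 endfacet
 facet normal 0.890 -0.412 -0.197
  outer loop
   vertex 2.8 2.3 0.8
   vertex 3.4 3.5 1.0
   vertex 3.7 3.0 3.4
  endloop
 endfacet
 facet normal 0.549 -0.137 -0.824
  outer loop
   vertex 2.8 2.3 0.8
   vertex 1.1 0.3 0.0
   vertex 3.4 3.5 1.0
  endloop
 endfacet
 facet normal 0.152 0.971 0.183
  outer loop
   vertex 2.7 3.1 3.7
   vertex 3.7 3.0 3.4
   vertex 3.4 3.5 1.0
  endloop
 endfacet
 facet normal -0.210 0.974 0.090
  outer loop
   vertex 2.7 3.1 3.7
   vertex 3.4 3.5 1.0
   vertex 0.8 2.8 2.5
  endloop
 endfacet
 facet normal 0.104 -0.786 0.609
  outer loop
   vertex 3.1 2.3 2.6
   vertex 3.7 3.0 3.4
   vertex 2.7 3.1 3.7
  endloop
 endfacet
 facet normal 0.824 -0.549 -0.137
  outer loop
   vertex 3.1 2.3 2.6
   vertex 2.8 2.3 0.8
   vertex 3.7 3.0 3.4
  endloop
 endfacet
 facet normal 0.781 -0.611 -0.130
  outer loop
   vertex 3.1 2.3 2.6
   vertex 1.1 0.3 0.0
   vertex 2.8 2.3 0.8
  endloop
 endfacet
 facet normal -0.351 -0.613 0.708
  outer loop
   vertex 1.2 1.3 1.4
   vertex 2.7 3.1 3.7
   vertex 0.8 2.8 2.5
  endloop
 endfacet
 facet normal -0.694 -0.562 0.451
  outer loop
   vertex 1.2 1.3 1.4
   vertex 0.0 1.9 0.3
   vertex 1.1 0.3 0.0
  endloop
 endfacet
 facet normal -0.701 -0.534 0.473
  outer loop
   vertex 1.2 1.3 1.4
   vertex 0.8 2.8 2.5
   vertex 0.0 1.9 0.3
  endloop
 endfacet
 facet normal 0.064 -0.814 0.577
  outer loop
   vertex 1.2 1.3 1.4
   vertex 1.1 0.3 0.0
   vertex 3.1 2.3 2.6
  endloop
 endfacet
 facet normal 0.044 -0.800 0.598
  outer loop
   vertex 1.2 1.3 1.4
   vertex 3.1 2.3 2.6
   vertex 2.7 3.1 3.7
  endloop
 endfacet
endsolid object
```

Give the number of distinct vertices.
9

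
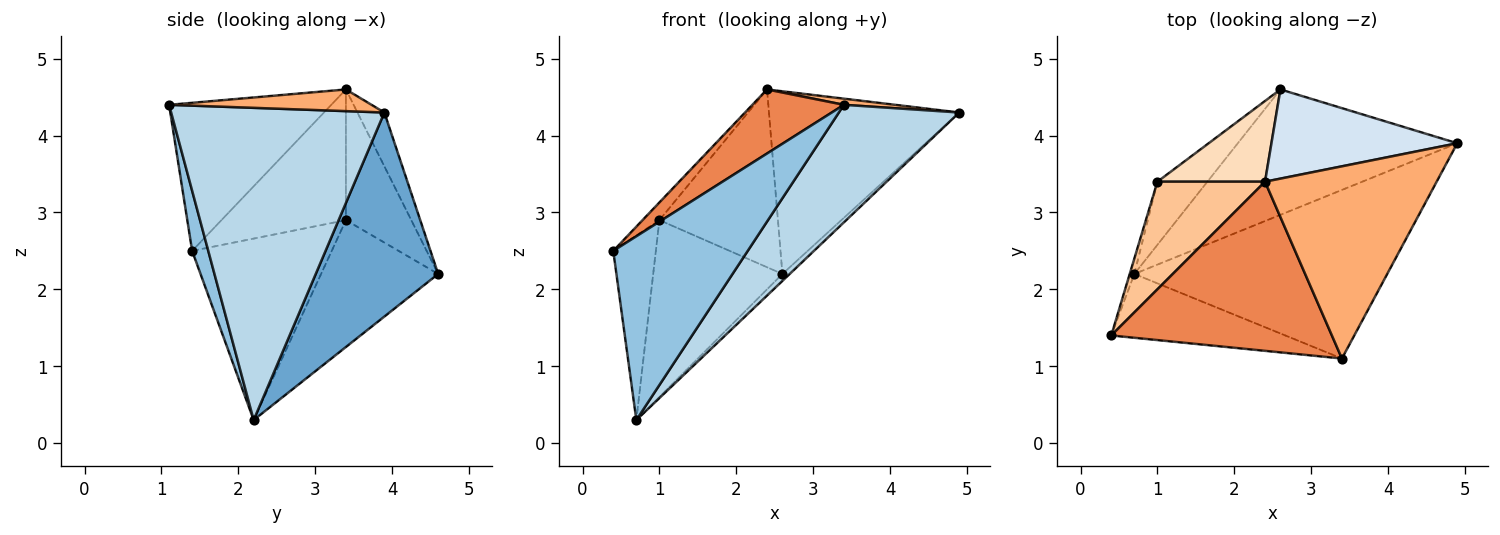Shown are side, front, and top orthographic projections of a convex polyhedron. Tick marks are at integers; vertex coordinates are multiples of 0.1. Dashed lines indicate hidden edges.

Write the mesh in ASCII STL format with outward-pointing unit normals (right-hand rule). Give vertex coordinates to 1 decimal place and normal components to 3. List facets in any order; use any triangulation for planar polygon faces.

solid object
 facet normal 0.680 0.041 -0.732
  outer loop
   vertex 0.7 2.2 0.3
   vertex 2.6 4.6 2.2
   vertex 4.9 3.9 4.3
  endloop
 endfacet
 facet normal 0.113 -0.939 -0.326
  outer loop
   vertex 3.4 1.1 4.4
   vertex 0.4 1.4 2.5
   vertex 0.7 2.2 0.3
  endloop
 endfacet
 facet normal 0.712 -0.402 -0.576
  outer loop
   vertex 3.4 1.1 4.4
   vertex 0.7 2.2 0.3
   vertex 4.9 3.9 4.3
  endloop
 endfacet
 facet normal -0.126 0.891 0.435
  outer loop
   vertex 2.4 3.4 4.6
   vertex 4.9 3.9 4.3
   vertex 2.6 4.6 2.2
  endloop
 endfacet
 facet normal -0.532 -0.300 0.792
  outer loop
   vertex 2.4 3.4 4.6
   vertex 0.4 1.4 2.5
   vertex 3.4 1.1 4.4
  endloop
 endfacet
 facet normal 0.125 -0.032 0.992
  outer loop
   vertex 2.4 3.4 4.6
   vertex 3.4 1.1 4.4
   vertex 4.9 3.9 4.3
  endloop
 endfacet
 facet normal -0.768 0.104 0.632
  outer loop
   vertex 1.0 3.4 2.9
   vertex 0.4 1.4 2.5
   vertex 2.4 3.4 4.6
  endloop
 endfacet
 facet normal -0.449 0.814 0.369
  outer loop
   vertex 1.0 3.4 2.9
   vertex 2.4 3.4 4.6
   vertex 2.6 4.6 2.2
  endloop
 endfacet
 facet normal -0.956 0.292 -0.024
  outer loop
   vertex 1.0 3.4 2.9
   vertex 0.7 2.2 0.3
   vertex 0.4 1.4 2.5
  endloop
 endfacet
 facet normal -0.649 0.716 -0.256
  outer loop
   vertex 1.0 3.4 2.9
   vertex 2.6 4.6 2.2
   vertex 0.7 2.2 0.3
  endloop
 endfacet
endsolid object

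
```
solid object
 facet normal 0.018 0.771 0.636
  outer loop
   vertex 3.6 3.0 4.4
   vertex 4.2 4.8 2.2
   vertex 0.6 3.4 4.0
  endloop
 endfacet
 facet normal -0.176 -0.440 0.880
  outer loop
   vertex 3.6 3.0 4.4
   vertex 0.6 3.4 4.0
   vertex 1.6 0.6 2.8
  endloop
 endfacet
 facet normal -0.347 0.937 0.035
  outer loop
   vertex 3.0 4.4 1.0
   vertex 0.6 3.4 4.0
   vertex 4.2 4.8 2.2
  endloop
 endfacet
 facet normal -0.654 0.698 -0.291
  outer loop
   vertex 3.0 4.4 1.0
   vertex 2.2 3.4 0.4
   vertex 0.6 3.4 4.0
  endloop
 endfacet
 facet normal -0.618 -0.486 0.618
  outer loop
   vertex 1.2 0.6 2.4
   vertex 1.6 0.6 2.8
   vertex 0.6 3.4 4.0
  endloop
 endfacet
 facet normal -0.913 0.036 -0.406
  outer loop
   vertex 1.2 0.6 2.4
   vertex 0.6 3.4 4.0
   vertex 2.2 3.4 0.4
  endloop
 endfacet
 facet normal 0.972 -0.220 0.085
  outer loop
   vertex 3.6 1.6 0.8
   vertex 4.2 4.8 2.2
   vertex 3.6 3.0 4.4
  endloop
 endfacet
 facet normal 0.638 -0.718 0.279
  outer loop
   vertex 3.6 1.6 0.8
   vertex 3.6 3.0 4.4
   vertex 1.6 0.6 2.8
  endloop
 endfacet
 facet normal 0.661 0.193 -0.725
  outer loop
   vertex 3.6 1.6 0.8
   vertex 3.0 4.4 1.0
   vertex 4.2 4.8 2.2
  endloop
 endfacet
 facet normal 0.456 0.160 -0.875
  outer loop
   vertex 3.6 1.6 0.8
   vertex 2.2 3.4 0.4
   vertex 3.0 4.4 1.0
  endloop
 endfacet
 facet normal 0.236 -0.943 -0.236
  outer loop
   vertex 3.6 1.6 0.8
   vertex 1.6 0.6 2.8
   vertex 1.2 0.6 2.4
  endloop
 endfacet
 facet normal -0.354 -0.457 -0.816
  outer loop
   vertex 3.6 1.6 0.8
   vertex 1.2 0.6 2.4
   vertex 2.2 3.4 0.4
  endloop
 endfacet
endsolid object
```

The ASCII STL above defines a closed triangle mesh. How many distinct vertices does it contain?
8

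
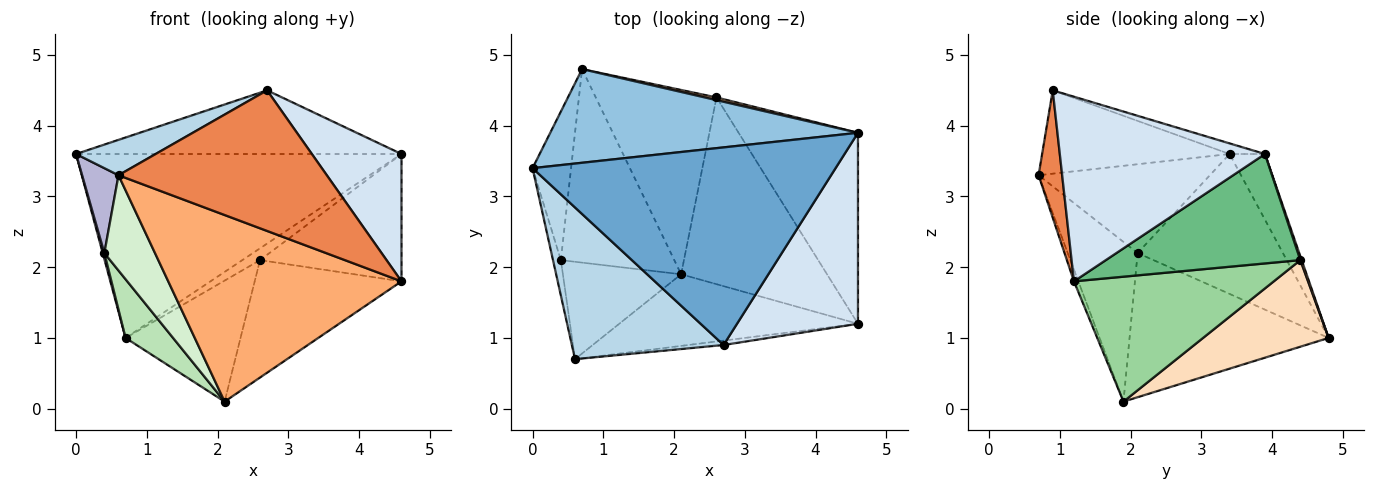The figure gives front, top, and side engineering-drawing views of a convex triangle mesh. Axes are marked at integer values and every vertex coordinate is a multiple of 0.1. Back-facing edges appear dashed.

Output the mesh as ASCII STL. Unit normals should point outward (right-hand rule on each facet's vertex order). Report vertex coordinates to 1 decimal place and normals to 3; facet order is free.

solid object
 facet normal -0.033 0.306 0.951
  outer loop
   vertex 2.7 0.9 4.5
   vertex 4.6 3.9 3.6
   vertex 0.0 3.4 3.6
  endloop
 endfacet
 facet normal -0.096 0.887 0.452
  outer loop
   vertex 0.7 4.8 1.0
   vertex 0.0 3.4 3.6
   vertex 4.6 3.9 3.6
  endloop
 endfacet
 facet normal -0.472 -0.200 0.859
  outer loop
   vertex 0.6 0.7 3.3
   vertex 2.7 0.9 4.5
   vertex 0.0 3.4 3.6
  endloop
 endfacet
 facet normal 0.786 -0.343 0.515
  outer loop
   vertex 4.6 1.2 1.8
   vertex 4.6 3.9 3.6
   vertex 2.7 0.9 4.5
  endloop
 endfacet
 facet normal 0.112 -0.993 -0.031
  outer loop
   vertex 4.6 1.2 1.8
   vertex 2.7 0.9 4.5
   vertex 0.6 0.7 3.3
  endloop
 endfacet
 facet normal -0.018 -0.933 -0.358
  outer loop
   vertex 4.6 1.2 1.8
   vertex 0.6 0.7 3.3
   vertex 2.1 1.9 0.1
  endloop
 endfacet
 facet normal 0.075 0.972 0.224
  outer loop
   vertex 2.6 4.4 2.1
   vertex 0.7 4.8 1.0
   vertex 4.6 3.9 3.6
  endloop
 endfacet
 facet normal 0.514 0.471 -0.717
  outer loop
   vertex 2.6 4.4 2.1
   vertex 2.1 1.9 0.1
   vertex 0.7 4.8 1.0
  endloop
 endfacet
 facet normal 0.606 0.441 -0.662
  outer loop
   vertex 2.6 4.4 2.1
   vertex 4.6 3.9 3.6
   vertex 4.6 1.2 1.8
  endloop
 endfacet
 facet normal 0.587 0.431 -0.685
  outer loop
   vertex 2.6 4.4 2.1
   vertex 4.6 1.2 1.8
   vertex 2.1 1.9 0.1
  endloop
 endfacet
 facet normal -0.772 -0.184 -0.608
  outer loop
   vertex 0.4 2.1 2.2
   vertex 0.7 4.8 1.0
   vertex 2.1 1.9 0.1
  endloop
 endfacet
 facet normal -0.694 -0.503 -0.514
  outer loop
   vertex 0.4 2.1 2.2
   vertex 2.1 1.9 0.1
   vertex 0.6 0.7 3.3
  endloop
 endfacet
 facet normal -0.964 -0.011 -0.265
  outer loop
   vertex 0.4 2.1 2.2
   vertex 0.0 3.4 3.6
   vertex 0.7 4.8 1.0
  endloop
 endfacet
 facet normal -0.975 -0.207 -0.086
  outer loop
   vertex 0.4 2.1 2.2
   vertex 0.6 0.7 3.3
   vertex 0.0 3.4 3.6
  endloop
 endfacet
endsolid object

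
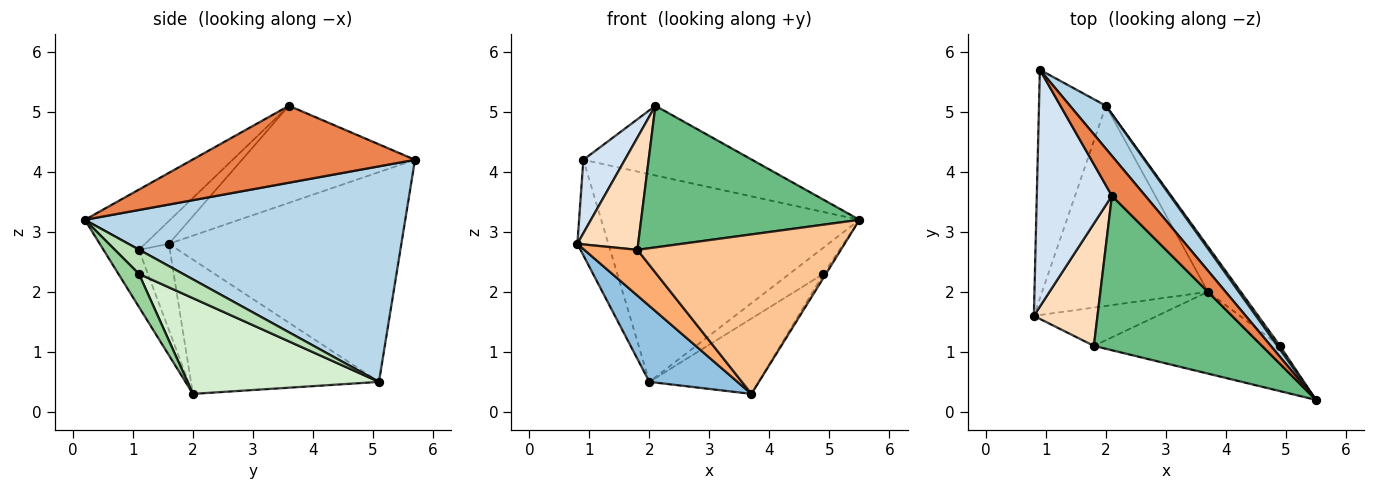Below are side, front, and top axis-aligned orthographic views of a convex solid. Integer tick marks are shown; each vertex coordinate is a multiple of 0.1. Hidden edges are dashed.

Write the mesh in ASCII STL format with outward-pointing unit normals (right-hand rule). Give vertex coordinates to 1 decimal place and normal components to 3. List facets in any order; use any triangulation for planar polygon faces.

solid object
 facet normal -0.945 0.126 -0.301
  outer loop
   vertex 2.0 5.1 0.5
   vertex 0.8 1.6 2.8
   vertex 0.9 5.7 4.2
  endloop
 endfacet
 facet normal -0.604 -0.283 -0.745
  outer loop
   vertex 2.0 5.1 0.5
   vertex 3.7 2.0 0.3
   vertex 0.8 1.6 2.8
  endloop
 endfacet
 facet normal 0.772 0.622 0.129
  outer loop
   vertex 2.0 5.1 0.5
   vertex 0.9 5.7 4.2
   vertex 5.5 0.2 3.2
  endloop
 endfacet
 facet normal -0.777 -0.186 0.601
  outer loop
   vertex 2.1 3.6 5.1
   vertex 0.9 5.7 4.2
   vertex 0.8 1.6 2.8
  endloop
 endfacet
 facet normal 0.753 0.571 0.327
  outer loop
   vertex 2.1 3.6 5.1
   vertex 5.5 0.2 3.2
   vertex 0.9 5.7 4.2
  endloop
 endfacet
 facet normal -0.409 -0.700 -0.586
  outer loop
   vertex 1.8 1.1 2.7
   vertex 0.8 1.6 2.8
   vertex 3.7 2.0 0.3
  endloop
 endfacet
 facet normal -0.153 -0.879 -0.451
  outer loop
   vertex 1.8 1.1 2.7
   vertex 3.7 2.0 0.3
   vertex 5.5 0.2 3.2
  endloop
 endfacet
 facet normal -0.255 -0.653 0.713
  outer loop
   vertex 1.8 1.1 2.7
   vertex 2.1 3.6 5.1
   vertex 0.8 1.6 2.8
  endloop
 endfacet
 facet normal -0.255 -0.653 0.713
  outer loop
   vertex 1.8 1.1 2.7
   vertex 5.5 0.2 3.2
   vertex 2.1 3.6 5.1
  endloop
 endfacet
 facet normal 0.873 0.106 -0.476
  outer loop
   vertex 4.9 1.1 2.3
   vertex 5.5 0.2 3.2
   vertex 3.7 2.0 0.3
  endloop
 endfacet
 facet normal 0.789 0.609 0.084
  outer loop
   vertex 4.9 1.1 2.3
   vertex 2.0 5.1 0.5
   vertex 5.5 0.2 3.2
  endloop
 endfacet
 facet normal 0.832 0.475 -0.286
  outer loop
   vertex 4.9 1.1 2.3
   vertex 3.7 2.0 0.3
   vertex 2.0 5.1 0.5
  endloop
 endfacet
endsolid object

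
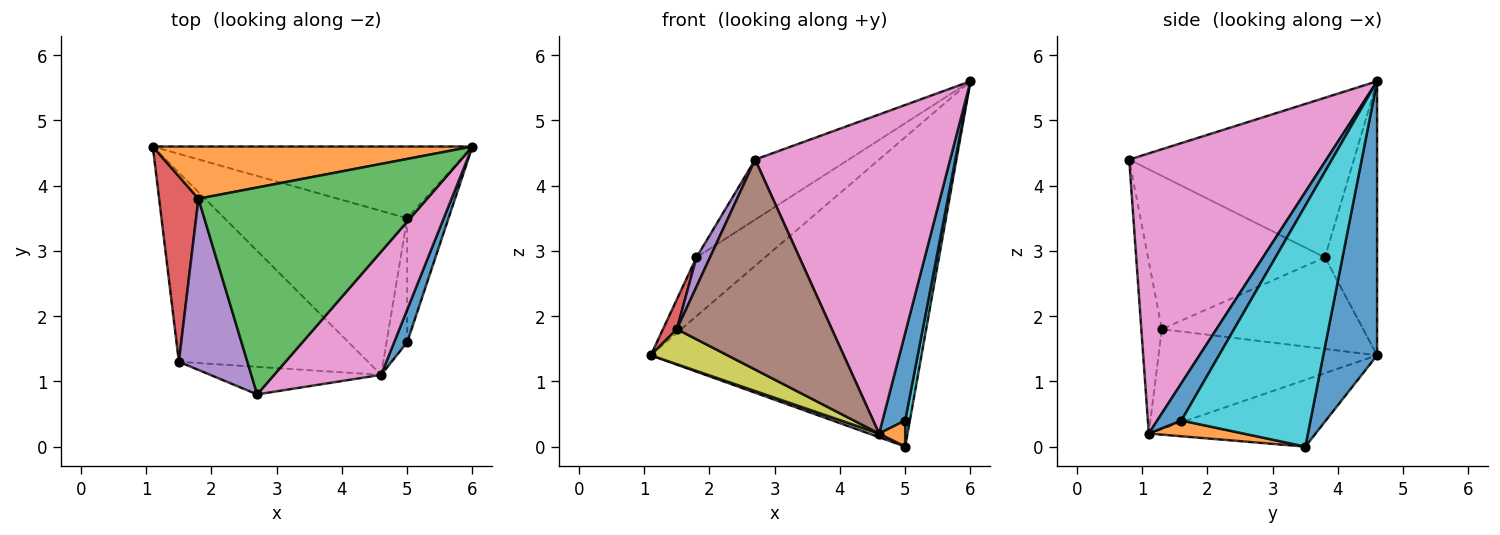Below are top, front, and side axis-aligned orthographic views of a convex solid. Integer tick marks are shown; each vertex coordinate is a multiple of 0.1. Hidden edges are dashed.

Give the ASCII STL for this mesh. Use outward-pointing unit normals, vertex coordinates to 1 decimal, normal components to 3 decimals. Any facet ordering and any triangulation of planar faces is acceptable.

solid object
 facet normal 0.190 0.956 -0.222
  outer loop
   vertex 5.0 3.5 0.0
   vertex 1.1 4.6 1.4
   vertex 6.0 4.6 5.6
  endloop
 endfacet
 facet normal -0.495 0.649 0.577
  outer loop
   vertex 1.8 3.8 2.9
   vertex 6.0 4.6 5.6
   vertex 1.1 4.6 1.4
  endloop
 endfacet
 facet normal -0.557 0.232 0.798
  outer loop
   vertex 1.8 3.8 2.9
   vertex 2.7 0.8 4.4
   vertex 6.0 4.6 5.6
  endloop
 endfacet
 facet normal -0.917 -0.063 0.394
  outer loop
   vertex 1.8 3.8 2.9
   vertex 1.1 4.6 1.4
   vertex 1.5 1.3 1.8
  endloop
 endfacet
 facet normal -0.911 -0.070 0.407
  outer loop
   vertex 1.8 3.8 2.9
   vertex 1.5 1.3 1.8
   vertex 2.7 0.8 4.4
  endloop
 endfacet
 facet normal -0.130 -0.983 -0.129
  outer loop
   vertex 4.6 1.1 0.2
   vertex 2.7 0.8 4.4
   vertex 1.5 1.3 1.8
  endloop
 endfacet
 facet normal 0.686 -0.679 0.262
  outer loop
   vertex 4.6 1.1 0.2
   vertex 6.0 4.6 5.6
   vertex 2.7 0.8 4.4
  endloop
 endfacet
 facet normal -0.343 -0.021 -0.939
  outer loop
   vertex 4.6 1.1 0.2
   vertex 1.1 4.6 1.4
   vertex 5.0 3.5 0.0
  endloop
 endfacet
 facet normal -0.461 -0.162 -0.873
  outer loop
   vertex 4.6 1.1 0.2
   vertex 1.5 1.3 1.8
   vertex 1.1 4.6 1.4
  endloop
 endfacet
 facet normal 0.985 -0.036 -0.169
  outer loop
   vertex 5.0 1.6 0.4
   vertex 5.0 3.5 0.0
   vertex 6.0 4.6 5.6
  endloop
 endfacet
 facet normal 0.706 -0.664 0.247
  outer loop
   vertex 5.0 1.6 0.4
   vertex 6.0 4.6 5.6
   vertex 4.6 1.1 0.2
  endloop
 endfacet
 facet normal 0.598 -0.165 -0.784
  outer loop
   vertex 5.0 1.6 0.4
   vertex 4.6 1.1 0.2
   vertex 5.0 3.5 0.0
  endloop
 endfacet
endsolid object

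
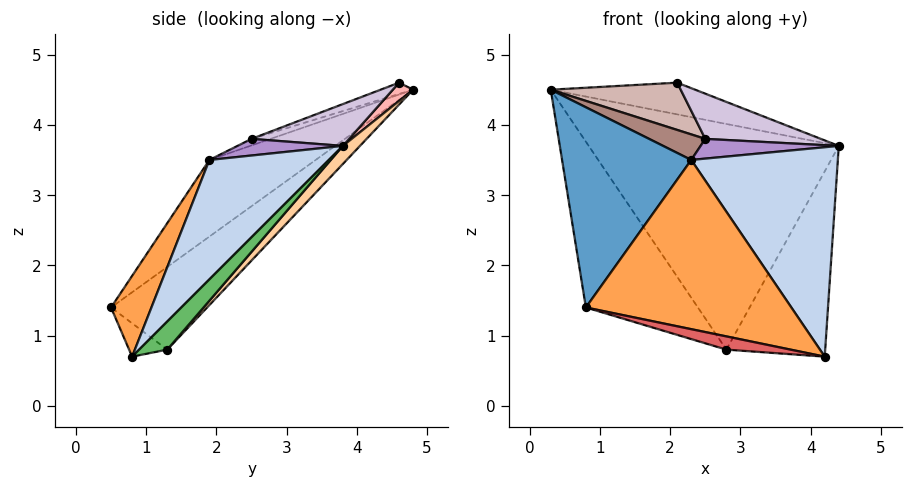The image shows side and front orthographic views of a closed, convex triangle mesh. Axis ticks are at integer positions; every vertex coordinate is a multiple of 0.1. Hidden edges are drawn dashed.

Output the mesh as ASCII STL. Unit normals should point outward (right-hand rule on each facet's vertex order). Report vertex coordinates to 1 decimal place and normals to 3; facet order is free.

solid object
 facet normal -0.456 -0.555 0.696
  outer loop
   vertex 2.3 1.9 3.5
   vertex 0.3 4.8 4.5
   vertex 0.8 0.5 1.4
  endloop
 endfacet
 facet normal 0.509 -0.625 0.591
  outer loop
   vertex 2.3 1.9 3.5
   vertex 4.2 0.8 0.7
   vertex 4.4 3.8 3.7
  endloop
 endfacet
 facet normal 0.171 -0.872 0.459
  outer loop
   vertex 2.3 1.9 3.5
   vertex 0.8 0.5 1.4
   vertex 4.2 0.8 0.7
  endloop
 endfacet
 facet normal 0.051 0.742 -0.668
  outer loop
   vertex 2.8 1.3 0.8
   vertex 0.3 4.8 4.5
   vertex 4.4 3.8 3.7
  endloop
 endfacet
 facet normal 0.195 0.687 -0.700
  outer loop
   vertex 2.8 1.3 0.8
   vertex 4.4 3.8 3.7
   vertex 4.2 0.8 0.7
  endloop
 endfacet
 facet normal -0.426 0.496 -0.757
  outer loop
   vertex 2.8 1.3 0.8
   vertex 0.8 0.5 1.4
   vertex 0.3 4.8 4.5
  endloop
 endfacet
 facet normal -0.169 -0.285 -0.944
  outer loop
   vertex 2.8 1.3 0.8
   vertex 4.2 0.8 0.7
   vertex 0.8 0.5 1.4
  endloop
 endfacet
 facet normal 0.123 0.877 -0.465
  outer loop
   vertex 2.1 4.6 4.6
   vertex 4.4 3.8 3.7
   vertex 0.3 4.8 4.5
  endloop
 endfacet
 facet normal 0.391 -0.513 0.764
  outer loop
   vertex 2.5 2.5 3.8
   vertex 2.3 1.9 3.5
   vertex 4.4 3.8 3.7
  endloop
 endfacet
 facet normal 0.255 -0.302 0.919
  outer loop
   vertex 2.5 2.5 3.8
   vertex 4.4 3.8 3.7
   vertex 2.1 4.6 4.6
  endloop
 endfacet
 facet normal -0.137 -0.406 0.904
  outer loop
   vertex 2.5 2.5 3.8
   vertex 0.3 4.8 4.5
   vertex 2.3 1.9 3.5
  endloop
 endfacet
 facet normal -0.092 -0.370 0.925
  outer loop
   vertex 2.5 2.5 3.8
   vertex 2.1 4.6 4.6
   vertex 0.3 4.8 4.5
  endloop
 endfacet
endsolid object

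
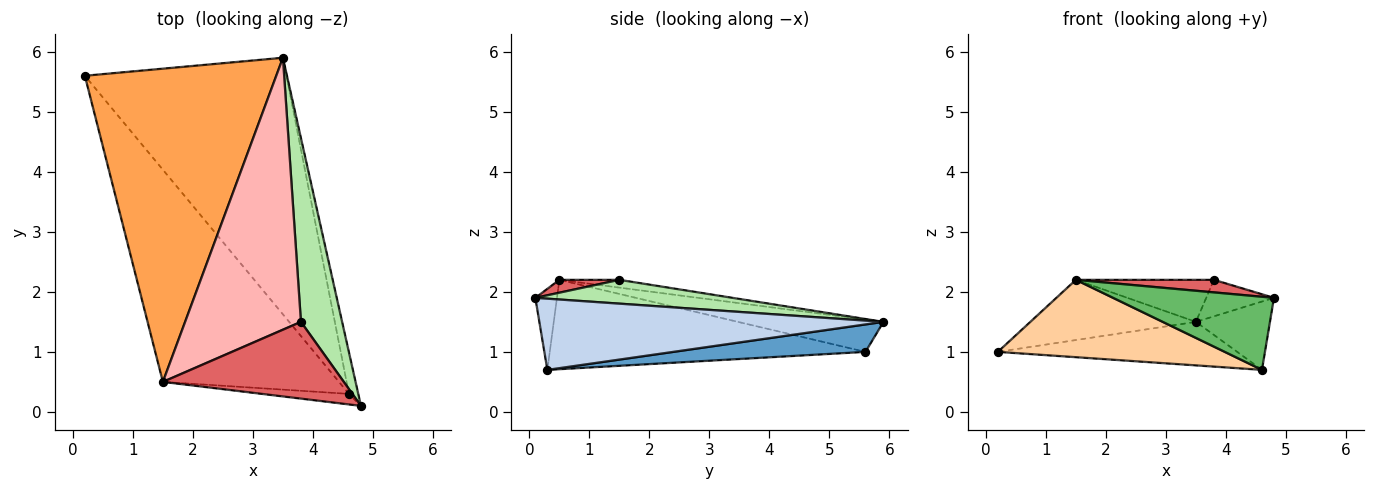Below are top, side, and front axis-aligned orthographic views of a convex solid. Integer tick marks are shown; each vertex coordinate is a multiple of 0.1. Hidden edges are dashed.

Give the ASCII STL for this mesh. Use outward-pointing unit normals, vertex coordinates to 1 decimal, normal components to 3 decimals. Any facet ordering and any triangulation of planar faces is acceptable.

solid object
 facet normal 0.133 0.166 -0.977
  outer loop
   vertex 4.6 0.3 0.7
   vertex 0.2 5.6 1.0
   vertex 3.5 5.9 1.5
  endloop
 endfacet
 facet normal 0.970 0.209 -0.127
  outer loop
   vertex 4.6 0.3 0.7
   vertex 3.5 5.9 1.5
   vertex 4.8 0.1 1.9
  endloop
 endfacet
 facet normal -0.164 0.186 0.969
  outer loop
   vertex 1.5 0.5 2.2
   vertex 3.5 5.9 1.5
   vertex 0.2 5.6 1.0
  endloop
 endfacet
 facet normal -0.430 -0.309 -0.848
  outer loop
   vertex 1.5 0.5 2.2
   vertex 0.2 5.6 1.0
   vertex 4.6 0.3 0.7
  endloop
 endfacet
 facet normal -0.132 -0.981 -0.142
  outer loop
   vertex 1.5 0.5 2.2
   vertex 4.6 0.3 0.7
   vertex 4.8 0.1 1.9
  endloop
 endfacet
 facet normal 0.493 0.169 0.853
  outer loop
   vertex 3.8 1.5 2.2
   vertex 4.8 0.1 1.9
   vertex 3.5 5.9 1.5
  endloop
 endfacet
 facet normal 0.070 -0.161 0.984
  outer loop
   vertex 3.8 1.5 2.2
   vertex 1.5 0.5 2.2
   vertex 4.8 0.1 1.9
  endloop
 endfacet
 facet normal -0.066 0.152 0.986
  outer loop
   vertex 3.8 1.5 2.2
   vertex 3.5 5.9 1.5
   vertex 1.5 0.5 2.2
  endloop
 endfacet
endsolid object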